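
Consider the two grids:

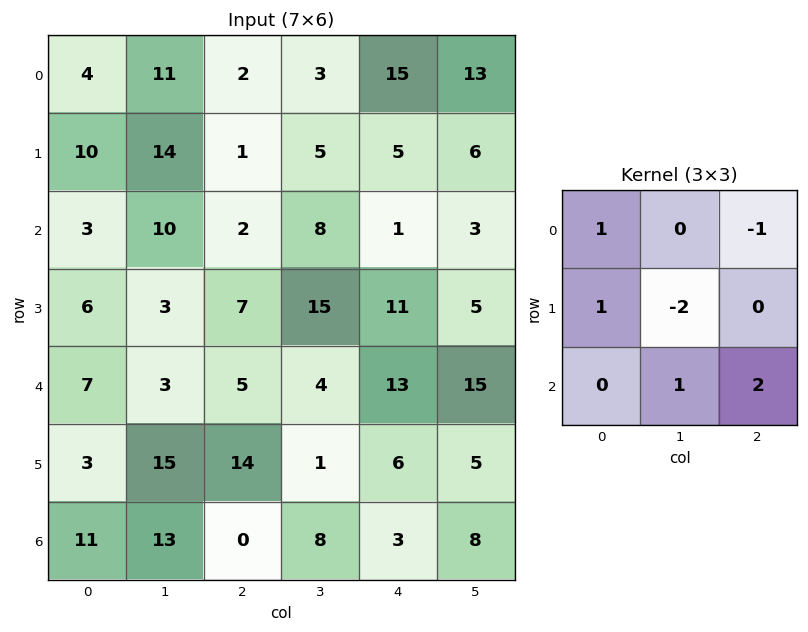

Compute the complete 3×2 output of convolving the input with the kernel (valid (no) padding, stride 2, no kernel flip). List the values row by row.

Output[0,0]: The receptive field on the input at this output position is [4 11 2 / 10 14 1 / 3 10 2]. Elementwise product with the kernel and sum: 4·1 + 2·-1 + 10·1 + 14·-2 + 10·1 + 2·2.

-2 -12
14 8
-12 18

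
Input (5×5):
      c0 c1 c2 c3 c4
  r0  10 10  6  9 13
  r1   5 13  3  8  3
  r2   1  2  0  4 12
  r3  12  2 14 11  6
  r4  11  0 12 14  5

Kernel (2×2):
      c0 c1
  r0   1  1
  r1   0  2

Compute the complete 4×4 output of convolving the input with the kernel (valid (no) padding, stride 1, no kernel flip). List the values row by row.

46 22 31 28
22 16 19 35
7 30 26 28
14 40 53 27

Output[0,0]: The receptive field on the input at this output position is [10 10 / 5 13]. Elementwise product with the kernel and sum: 10·1 + 10·1 + 13·2.
Output[0,1]: The receptive field on the input at this output position is [10 6 / 13 3]. Elementwise product with the kernel and sum: 10·1 + 6·1 + 3·2.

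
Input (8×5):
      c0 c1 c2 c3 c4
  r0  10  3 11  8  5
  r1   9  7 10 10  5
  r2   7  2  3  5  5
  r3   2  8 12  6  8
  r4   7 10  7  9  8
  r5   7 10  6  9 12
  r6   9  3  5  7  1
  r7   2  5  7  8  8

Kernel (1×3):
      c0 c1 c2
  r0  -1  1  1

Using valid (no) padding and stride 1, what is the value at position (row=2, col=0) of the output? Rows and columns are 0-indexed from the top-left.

-2

The receptive field on the input at this output position is [7 2 3]. Elementwise product with the kernel and sum: 7·-1 + 2·1 + 3·1.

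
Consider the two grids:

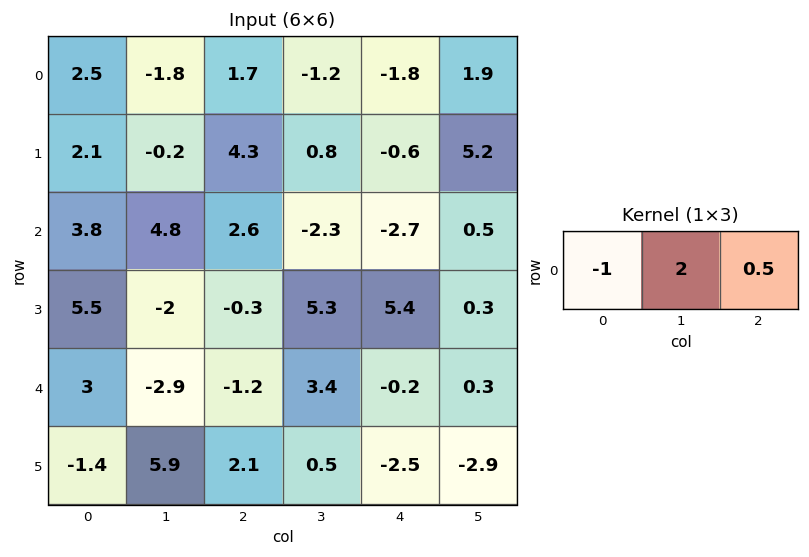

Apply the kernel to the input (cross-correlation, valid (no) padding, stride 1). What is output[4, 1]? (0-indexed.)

The receptive field on the input at this output position is [-2.9 -1.2 3.4]. Elementwise product with the kernel and sum: -2.9·-1 + -1.2·2 + 3.4·0.5.

2.2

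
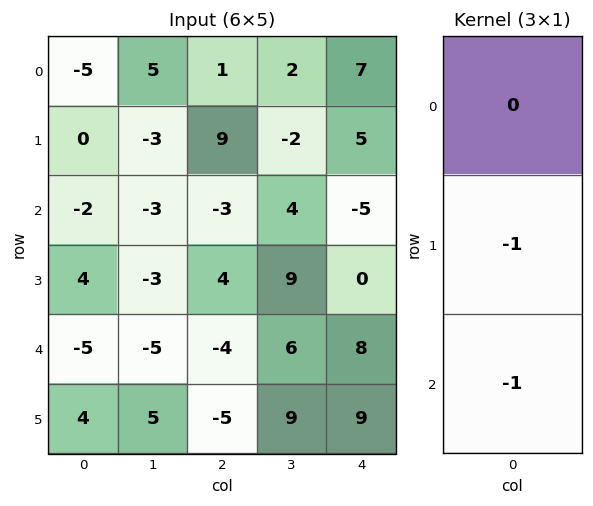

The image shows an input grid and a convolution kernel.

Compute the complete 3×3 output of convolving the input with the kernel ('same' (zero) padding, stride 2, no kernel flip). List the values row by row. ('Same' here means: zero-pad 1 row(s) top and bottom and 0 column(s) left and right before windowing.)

Output[0,0]: The receptive field on the zero-padded input at this output position is [0 / -5 / 0]. Elementwise product with the kernel and sum: -5·-1 + 0·-1.
Output[0,1]: The receptive field on the zero-padded input at this output position is [0 / 1 / 9]. Elementwise product with the kernel and sum: 1·-1 + 9·-1.

5 -10 -12
-2 -1 5
1 9 -17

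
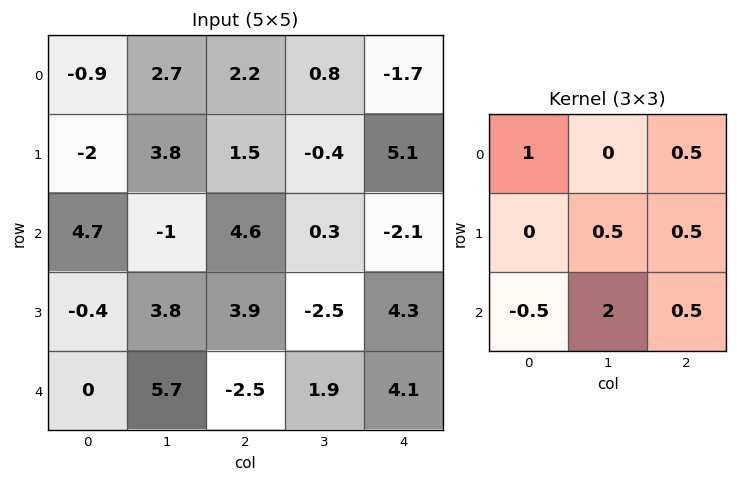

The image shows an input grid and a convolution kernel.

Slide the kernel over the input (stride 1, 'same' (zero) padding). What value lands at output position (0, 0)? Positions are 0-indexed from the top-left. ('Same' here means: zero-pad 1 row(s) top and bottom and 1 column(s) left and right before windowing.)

The receptive field on the zero-padded input at this output position is [0 0 0 / 0 -0.9 2.7 / 0 -2 3.8]. Elementwise product with the kernel and sum: 0·1 + 0·0.5 + -0.9·0.5 + 2.7·0.5 + 0·-0.5 + -2·2 + 3.8·0.5.

-1.2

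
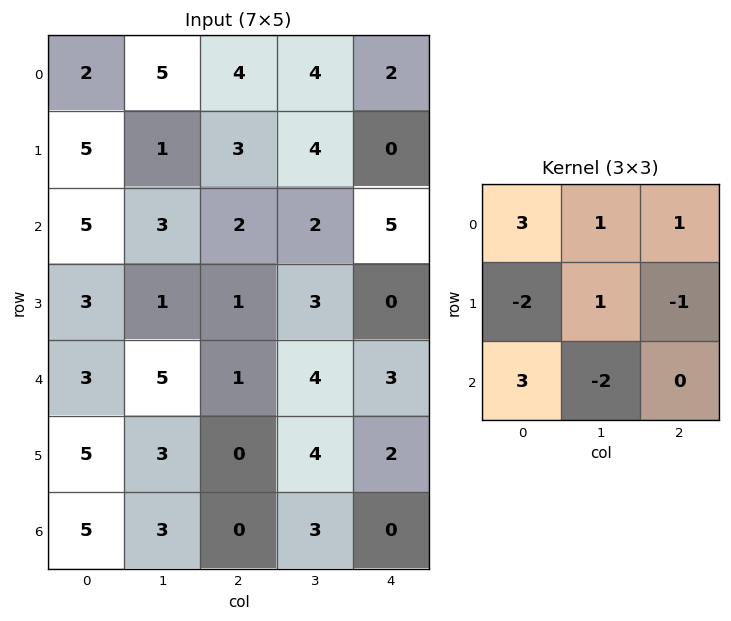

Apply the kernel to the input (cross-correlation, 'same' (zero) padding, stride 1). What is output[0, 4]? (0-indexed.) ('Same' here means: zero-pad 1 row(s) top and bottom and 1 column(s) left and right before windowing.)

6

The receptive field on the zero-padded input at this output position is [0 0 0 / 4 2 0 / 4 0 0]. Elementwise product with the kernel and sum: 0·3 + 0·1 + 0·1 + 4·-2 + 2·1 + 0·-1 + 4·3 + 0·-2.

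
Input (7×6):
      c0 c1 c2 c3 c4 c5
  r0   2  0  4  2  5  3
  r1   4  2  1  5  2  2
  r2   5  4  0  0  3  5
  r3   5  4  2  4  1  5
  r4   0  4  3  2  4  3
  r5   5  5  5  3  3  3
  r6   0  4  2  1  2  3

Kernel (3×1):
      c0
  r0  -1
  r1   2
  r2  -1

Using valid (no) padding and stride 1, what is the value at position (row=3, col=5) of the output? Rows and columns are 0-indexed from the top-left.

-2

The receptive field on the input at this output position is [5 / 3 / 3]. Elementwise product with the kernel and sum: 5·-1 + 3·2 + 3·-1.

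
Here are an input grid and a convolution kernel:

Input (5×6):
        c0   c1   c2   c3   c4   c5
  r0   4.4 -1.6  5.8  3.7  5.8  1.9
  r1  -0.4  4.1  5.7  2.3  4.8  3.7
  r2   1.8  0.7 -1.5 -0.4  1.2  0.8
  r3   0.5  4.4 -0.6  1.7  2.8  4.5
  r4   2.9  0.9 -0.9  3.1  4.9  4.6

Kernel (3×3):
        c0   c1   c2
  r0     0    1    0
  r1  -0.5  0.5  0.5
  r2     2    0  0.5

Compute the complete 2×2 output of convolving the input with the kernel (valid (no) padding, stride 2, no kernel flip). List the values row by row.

Output[0,0]: The receptive field on the input at this output position is [4.4 -1.6 5.8 / -0.4 4.1 5.7 / 1.8 0.7 -1.5]. Elementwise product with the kernel and sum: -1.6·1 + -0.4·-0.5 + 4.1·0.5 + 5.7·0.5 + 1.8·2 + -1.5·0.5.

6.35 2
7.7 2.8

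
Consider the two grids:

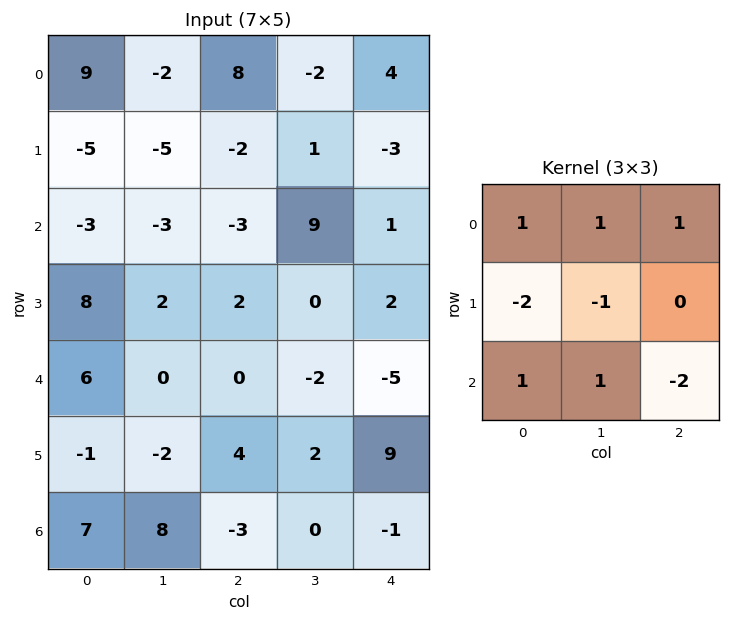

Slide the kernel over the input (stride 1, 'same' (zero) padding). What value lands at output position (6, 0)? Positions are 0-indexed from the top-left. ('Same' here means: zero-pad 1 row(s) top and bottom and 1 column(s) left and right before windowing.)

-10

The receptive field on the zero-padded input at this output position is [0 -1 -2 / 0 7 8 / 0 0 0]. Elementwise product with the kernel and sum: 0·1 + -1·1 + -2·1 + 0·-2 + 7·-1 + 0·1 + 0·1 + 0·-2.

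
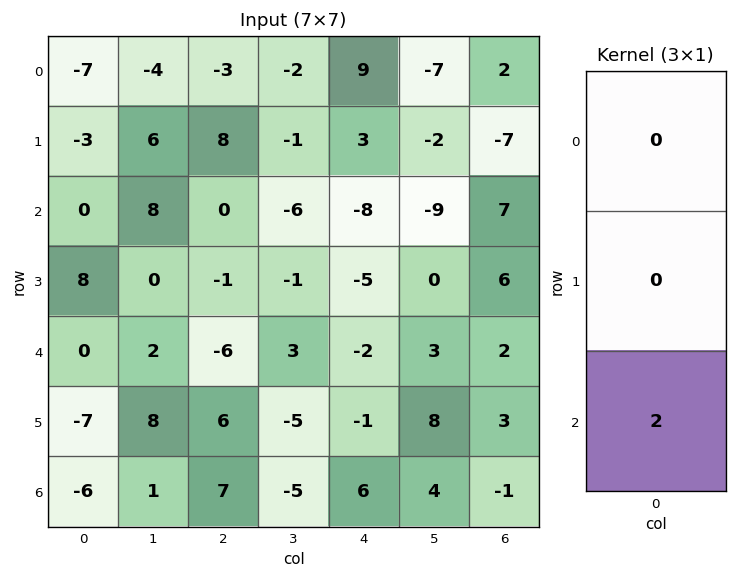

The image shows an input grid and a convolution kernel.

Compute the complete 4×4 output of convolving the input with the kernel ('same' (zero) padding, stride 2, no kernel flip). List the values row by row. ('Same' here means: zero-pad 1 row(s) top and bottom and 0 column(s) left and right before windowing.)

-6 16 6 -14
16 -2 -10 12
-14 12 -2 6
0 0 0 0

Output[0,0]: The receptive field on the zero-padded input at this output position is [0 / -7 / -3]. Elementwise product with the kernel and sum: -3·2.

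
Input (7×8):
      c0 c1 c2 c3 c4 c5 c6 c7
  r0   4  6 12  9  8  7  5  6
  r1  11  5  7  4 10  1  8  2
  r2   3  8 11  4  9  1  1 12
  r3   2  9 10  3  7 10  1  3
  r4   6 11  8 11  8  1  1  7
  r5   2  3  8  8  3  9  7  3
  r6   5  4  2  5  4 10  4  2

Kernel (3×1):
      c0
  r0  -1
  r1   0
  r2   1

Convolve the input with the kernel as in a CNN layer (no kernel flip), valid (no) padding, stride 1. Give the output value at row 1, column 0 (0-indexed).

The receptive field on the input at this output position is [11 / 3 / 2]. Elementwise product with the kernel and sum: 11·-1 + 2·1.

-9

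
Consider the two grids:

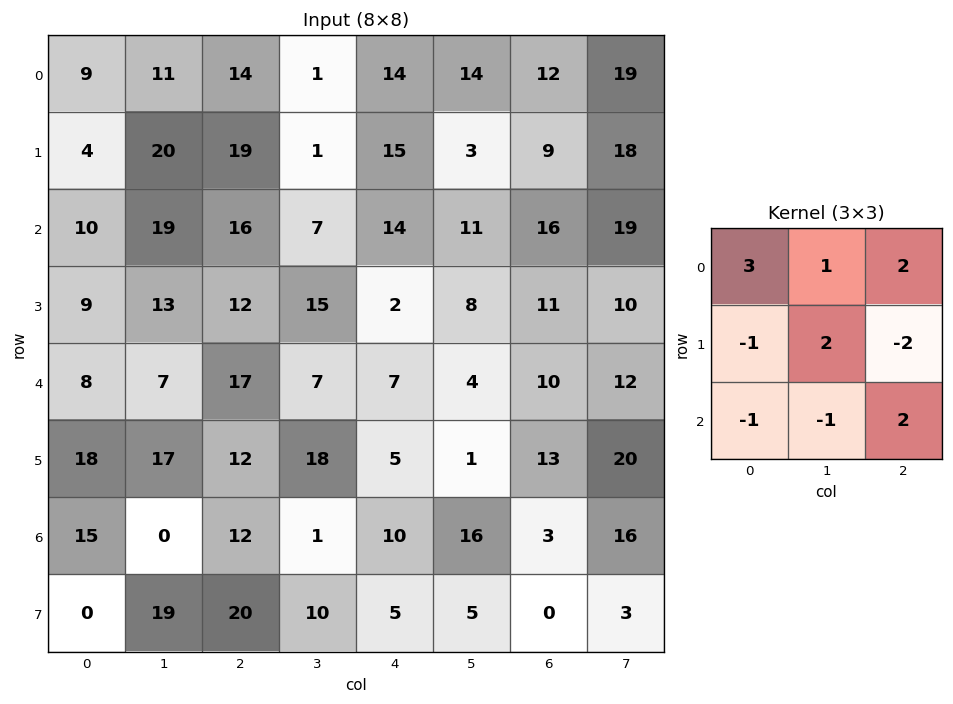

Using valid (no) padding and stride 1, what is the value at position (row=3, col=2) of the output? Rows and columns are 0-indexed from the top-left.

18

The receptive field on the input at this output position is [12 15 2 / 17 7 7 / 12 18 5]. Elementwise product with the kernel and sum: 12·3 + 15·1 + 2·2 + 17·-1 + 7·2 + 7·-2 + 12·-1 + 18·-1 + 5·2.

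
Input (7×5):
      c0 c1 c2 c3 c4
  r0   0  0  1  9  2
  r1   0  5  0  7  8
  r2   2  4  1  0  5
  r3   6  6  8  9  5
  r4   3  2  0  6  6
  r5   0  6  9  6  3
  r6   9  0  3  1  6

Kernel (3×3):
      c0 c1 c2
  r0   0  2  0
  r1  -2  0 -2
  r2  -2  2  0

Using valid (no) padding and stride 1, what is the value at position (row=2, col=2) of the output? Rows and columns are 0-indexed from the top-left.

The receptive field on the input at this output position is [1 0 5 / 8 9 5 / 0 6 6]. Elementwise product with the kernel and sum: 0·2 + 8·-2 + 5·-2 + 0·-2 + 6·2.

-14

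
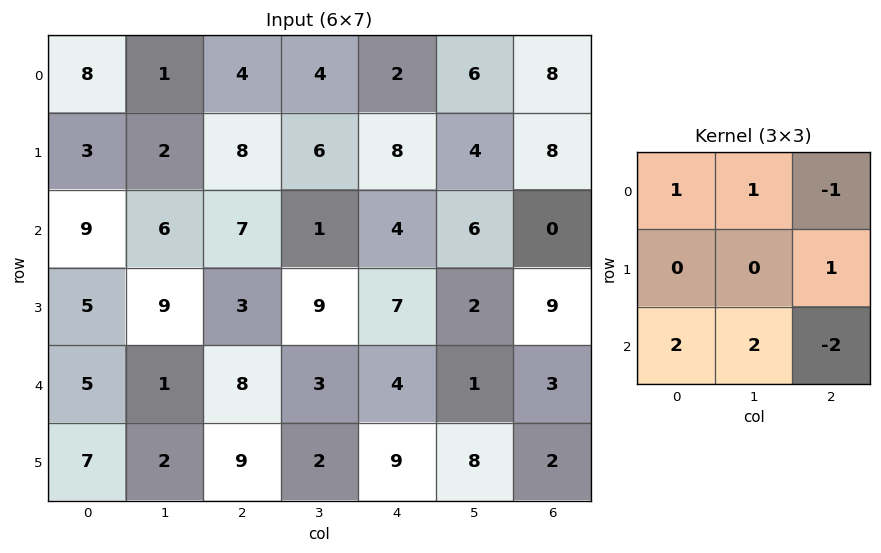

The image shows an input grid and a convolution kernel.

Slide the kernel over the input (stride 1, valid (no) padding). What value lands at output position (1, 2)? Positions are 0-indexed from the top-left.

The receptive field on the input at this output position is [8 6 8 / 7 1 4 / 3 9 7]. Elementwise product with the kernel and sum: 8·1 + 6·1 + 8·-1 + 4·1 + 3·2 + 9·2 + 7·-2.

20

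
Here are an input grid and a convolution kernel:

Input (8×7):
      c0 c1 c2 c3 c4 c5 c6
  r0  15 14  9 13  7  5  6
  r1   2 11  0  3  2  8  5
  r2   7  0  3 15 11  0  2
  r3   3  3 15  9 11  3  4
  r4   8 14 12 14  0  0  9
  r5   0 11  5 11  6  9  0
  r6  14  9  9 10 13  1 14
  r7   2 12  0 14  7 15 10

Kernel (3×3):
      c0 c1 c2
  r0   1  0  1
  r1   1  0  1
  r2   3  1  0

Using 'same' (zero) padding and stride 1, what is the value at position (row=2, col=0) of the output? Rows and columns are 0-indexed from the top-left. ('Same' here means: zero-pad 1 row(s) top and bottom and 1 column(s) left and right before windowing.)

14

The receptive field on the zero-padded input at this output position is [0 2 11 / 0 7 0 / 0 3 3]. Elementwise product with the kernel and sum: 0·1 + 11·1 + 0·1 + 0·1 + 0·3 + 3·1.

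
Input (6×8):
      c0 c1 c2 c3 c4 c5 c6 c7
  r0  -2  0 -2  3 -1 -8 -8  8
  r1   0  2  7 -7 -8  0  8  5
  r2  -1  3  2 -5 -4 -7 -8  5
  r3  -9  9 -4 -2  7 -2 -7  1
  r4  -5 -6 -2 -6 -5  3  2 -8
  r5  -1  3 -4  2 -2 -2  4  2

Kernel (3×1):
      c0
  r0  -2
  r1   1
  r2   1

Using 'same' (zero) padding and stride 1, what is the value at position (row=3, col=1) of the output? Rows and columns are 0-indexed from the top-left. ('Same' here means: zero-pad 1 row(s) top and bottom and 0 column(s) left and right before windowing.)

The receptive field on the zero-padded input at this output position is [3 / 9 / -6]. Elementwise product with the kernel and sum: 3·-2 + 9·1 + -6·1.

-3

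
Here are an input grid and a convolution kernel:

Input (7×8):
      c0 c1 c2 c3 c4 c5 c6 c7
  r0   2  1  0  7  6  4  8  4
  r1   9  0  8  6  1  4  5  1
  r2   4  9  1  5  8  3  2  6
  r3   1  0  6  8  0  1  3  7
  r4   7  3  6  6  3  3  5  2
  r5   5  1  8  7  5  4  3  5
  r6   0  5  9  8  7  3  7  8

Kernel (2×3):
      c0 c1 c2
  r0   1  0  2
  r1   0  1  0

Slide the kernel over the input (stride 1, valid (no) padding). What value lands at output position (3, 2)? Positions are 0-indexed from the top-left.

12

The receptive field on the input at this output position is [6 8 0 / 6 6 3]. Elementwise product with the kernel and sum: 6·1 + 0·2 + 6·1.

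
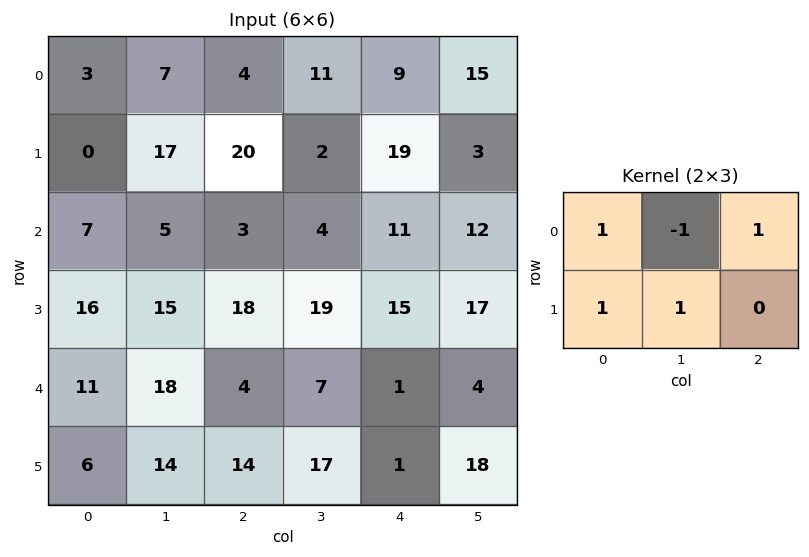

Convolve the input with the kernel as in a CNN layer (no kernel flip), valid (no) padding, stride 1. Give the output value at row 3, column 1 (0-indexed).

The receptive field on the input at this output position is [15 18 19 / 18 4 7]. Elementwise product with the kernel and sum: 15·1 + 18·-1 + 19·1 + 18·1 + 4·1.

38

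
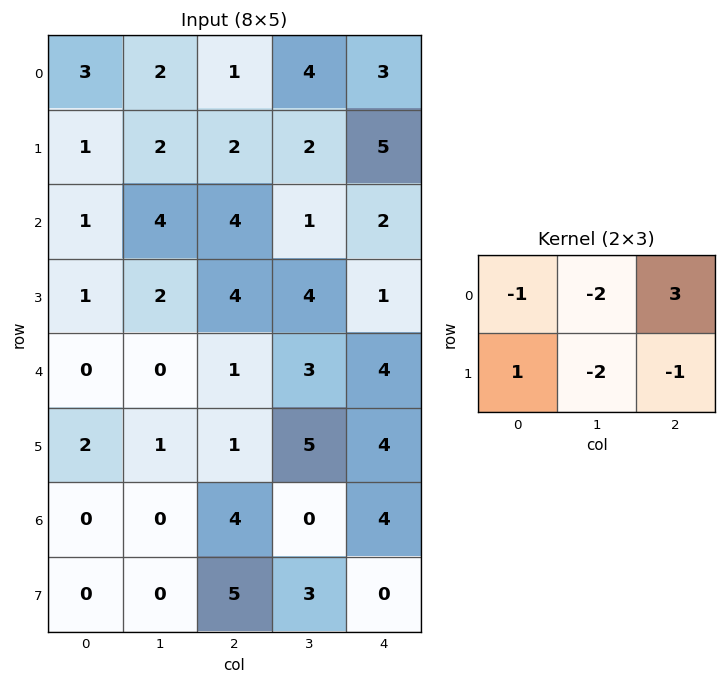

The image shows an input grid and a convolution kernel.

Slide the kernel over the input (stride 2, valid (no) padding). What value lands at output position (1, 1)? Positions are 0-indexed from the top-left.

-5

The receptive field on the input at this output position is [4 1 2 / 4 4 1]. Elementwise product with the kernel and sum: 4·-1 + 1·-2 + 2·3 + 4·1 + 4·-2 + 1·-1.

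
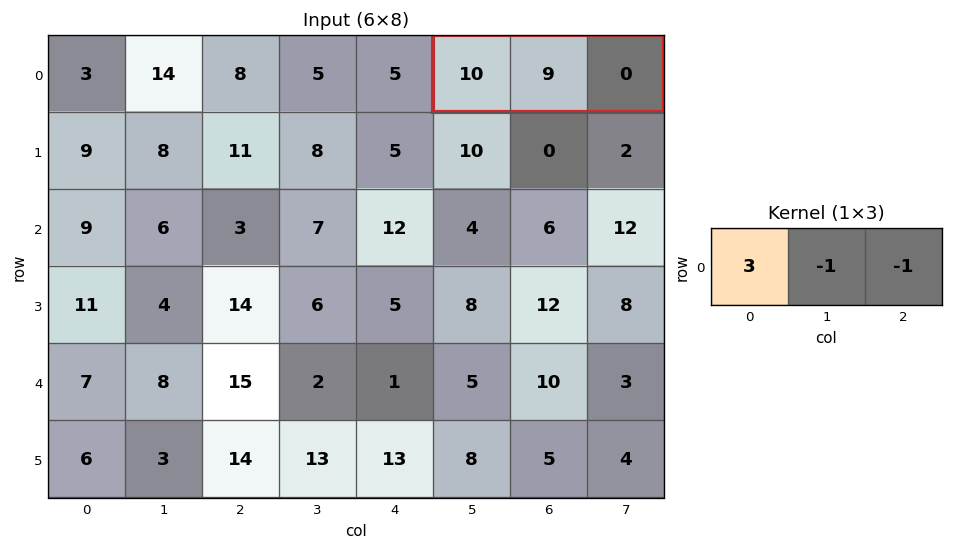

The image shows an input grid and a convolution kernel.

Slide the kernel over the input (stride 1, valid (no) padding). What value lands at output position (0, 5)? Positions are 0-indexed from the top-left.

The receptive field on the input at this output position is [10 9 0]. Elementwise product with the kernel and sum: 10·3 + 9·-1 + 0·-1.

21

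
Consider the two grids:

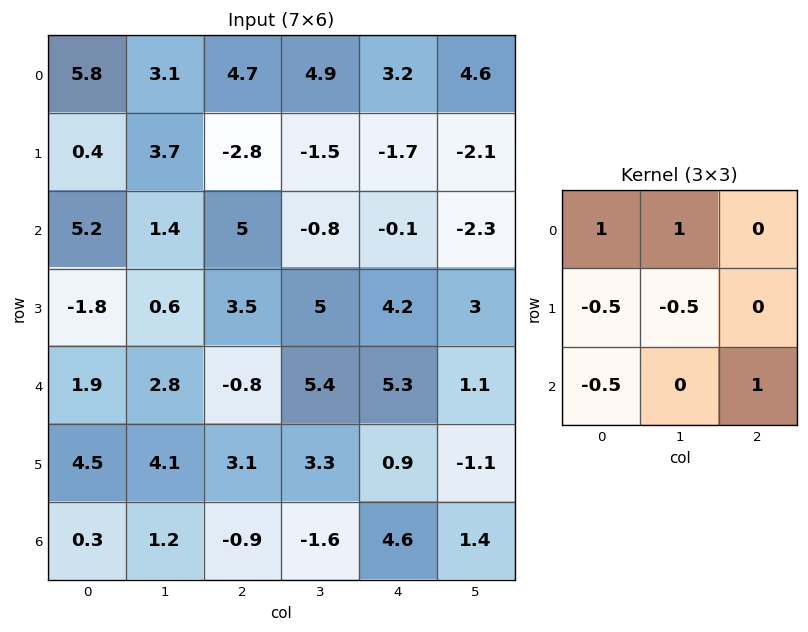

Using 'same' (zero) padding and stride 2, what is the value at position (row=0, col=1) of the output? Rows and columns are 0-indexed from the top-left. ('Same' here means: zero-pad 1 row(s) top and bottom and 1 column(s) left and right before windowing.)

The receptive field on the zero-padded input at this output position is [0 0 0 / 3.1 4.7 4.9 / 3.7 -2.8 -1.5]. Elementwise product with the kernel and sum: 0·1 + 0·1 + 3.1·-0.5 + 4.7·-0.5 + 3.7·-0.5 + -1.5·1.

-7.25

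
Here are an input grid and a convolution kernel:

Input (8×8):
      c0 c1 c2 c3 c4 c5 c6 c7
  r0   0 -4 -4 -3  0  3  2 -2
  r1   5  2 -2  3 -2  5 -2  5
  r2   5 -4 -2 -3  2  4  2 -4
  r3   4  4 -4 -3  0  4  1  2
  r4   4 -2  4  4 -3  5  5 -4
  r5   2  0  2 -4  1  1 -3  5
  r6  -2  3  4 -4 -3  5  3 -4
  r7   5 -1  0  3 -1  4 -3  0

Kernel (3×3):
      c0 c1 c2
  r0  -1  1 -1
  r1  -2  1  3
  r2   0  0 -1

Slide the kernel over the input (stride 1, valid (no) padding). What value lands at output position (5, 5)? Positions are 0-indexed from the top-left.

The receptive field on the input at this output position is [1 -3 5 / 5 3 -4 / 4 -3 0]. Elementwise product with the kernel and sum: 1·-1 + -3·1 + 5·-1 + 5·-2 + 3·1 + -4·3 + 0·-1.

-28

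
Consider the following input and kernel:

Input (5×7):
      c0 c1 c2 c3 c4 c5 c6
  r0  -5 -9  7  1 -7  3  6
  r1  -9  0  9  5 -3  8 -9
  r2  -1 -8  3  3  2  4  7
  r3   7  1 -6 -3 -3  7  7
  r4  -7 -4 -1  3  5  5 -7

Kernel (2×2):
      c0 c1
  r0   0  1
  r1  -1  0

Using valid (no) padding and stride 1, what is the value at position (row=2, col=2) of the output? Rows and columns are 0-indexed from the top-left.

9

The receptive field on the input at this output position is [3 3 / -6 -3]. Elementwise product with the kernel and sum: 3·1 + -6·-1.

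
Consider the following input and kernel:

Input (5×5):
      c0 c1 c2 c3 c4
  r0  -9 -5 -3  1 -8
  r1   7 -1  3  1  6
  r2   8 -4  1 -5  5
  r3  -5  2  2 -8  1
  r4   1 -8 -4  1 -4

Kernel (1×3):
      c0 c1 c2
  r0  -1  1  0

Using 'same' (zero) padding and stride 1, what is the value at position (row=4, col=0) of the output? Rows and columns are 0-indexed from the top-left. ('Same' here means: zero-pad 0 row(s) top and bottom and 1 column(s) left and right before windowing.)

1

The receptive field on the zero-padded input at this output position is [0 1 -8]. Elementwise product with the kernel and sum: 0·-1 + 1·1.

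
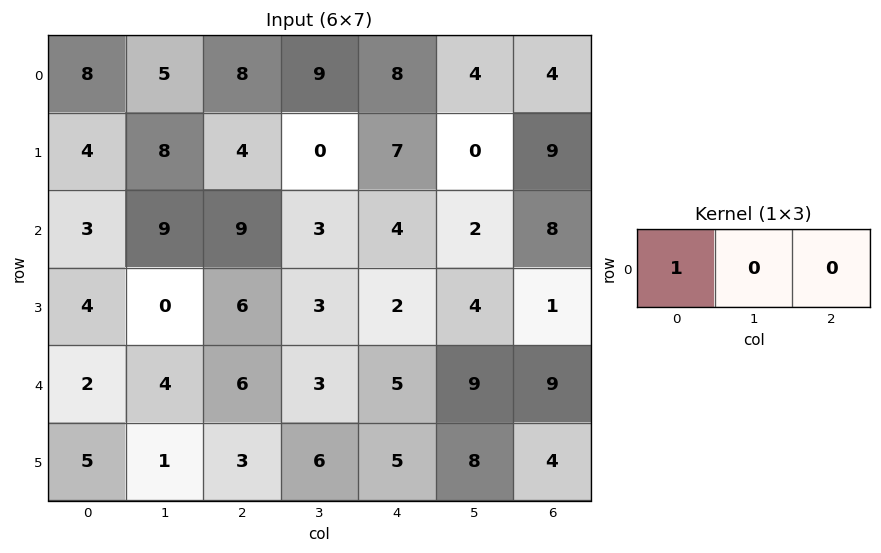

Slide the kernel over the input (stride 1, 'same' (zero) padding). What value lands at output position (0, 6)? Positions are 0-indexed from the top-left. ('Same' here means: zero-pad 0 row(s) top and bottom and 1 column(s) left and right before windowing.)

4

The receptive field on the zero-padded input at this output position is [4 4 0]. Elementwise product with the kernel and sum: 4·1.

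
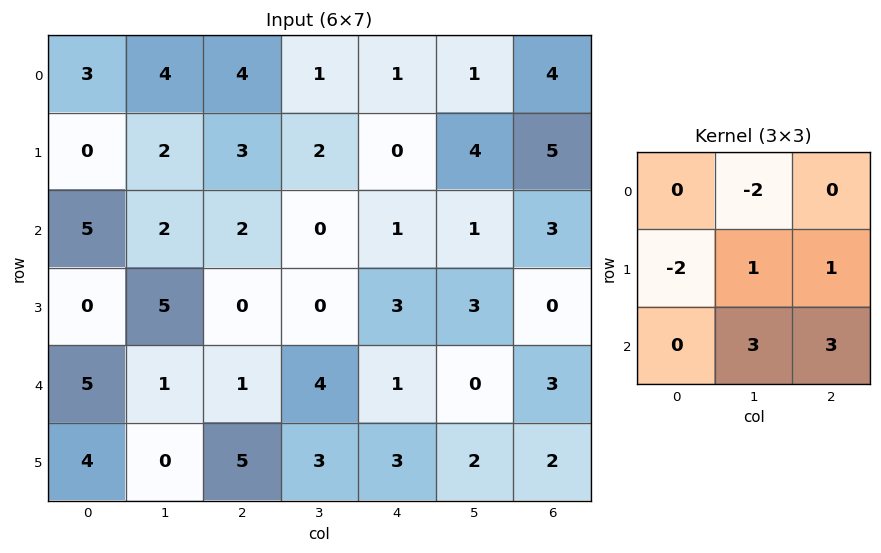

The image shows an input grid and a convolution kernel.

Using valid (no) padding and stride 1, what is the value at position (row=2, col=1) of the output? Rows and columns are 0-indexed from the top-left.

1

The receptive field on the input at this output position is [2 2 0 / 5 0 0 / 1 1 4]. Elementwise product with the kernel and sum: 2·-2 + 5·-2 + 0·1 + 0·1 + 1·3 + 4·3.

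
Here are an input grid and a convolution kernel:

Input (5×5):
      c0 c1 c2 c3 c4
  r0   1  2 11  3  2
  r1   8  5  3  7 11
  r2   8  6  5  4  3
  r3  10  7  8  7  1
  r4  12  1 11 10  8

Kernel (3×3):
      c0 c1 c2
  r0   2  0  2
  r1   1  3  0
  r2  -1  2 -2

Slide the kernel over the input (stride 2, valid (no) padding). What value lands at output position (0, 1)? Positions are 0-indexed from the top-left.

The receptive field on the input at this output position is [11 3 2 / 3 7 11 / 5 4 3]. Elementwise product with the kernel and sum: 11·2 + 2·2 + 3·1 + 7·3 + 5·-1 + 4·2 + 3·-2.

47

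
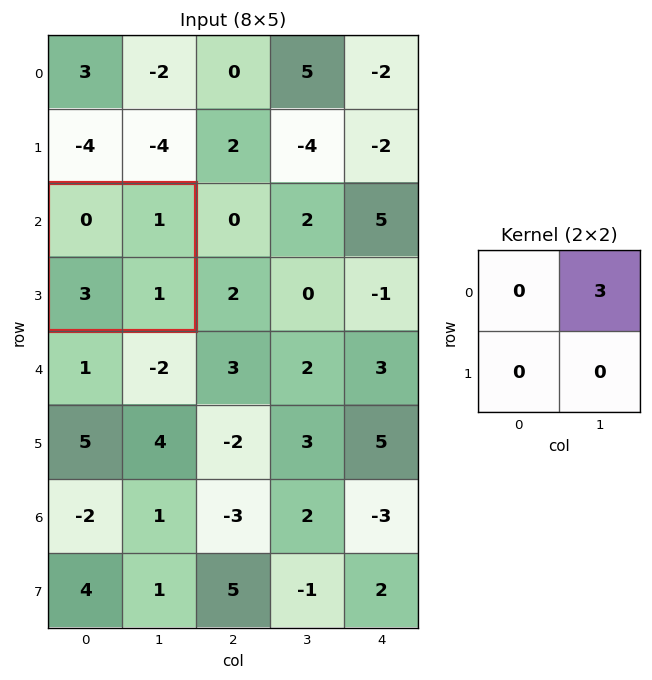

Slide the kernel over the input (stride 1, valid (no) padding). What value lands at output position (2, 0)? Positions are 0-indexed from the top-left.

3

The receptive field on the input at this output position is [0 1 / 3 1]. Elementwise product with the kernel and sum: 1·3.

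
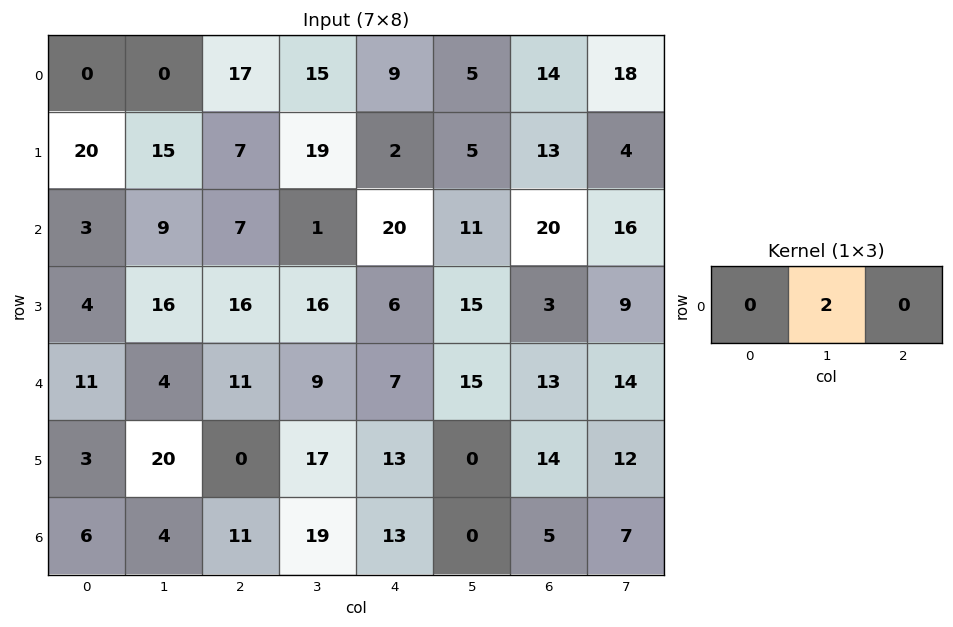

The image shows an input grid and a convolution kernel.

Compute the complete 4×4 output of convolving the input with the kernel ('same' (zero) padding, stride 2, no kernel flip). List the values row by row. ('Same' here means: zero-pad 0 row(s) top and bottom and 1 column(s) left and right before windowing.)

Output[0,0]: The receptive field on the zero-padded input at this output position is [0 0 0]. Elementwise product with the kernel and sum: 0·2.

0 34 18 28
6 14 40 40
22 22 14 26
12 22 26 10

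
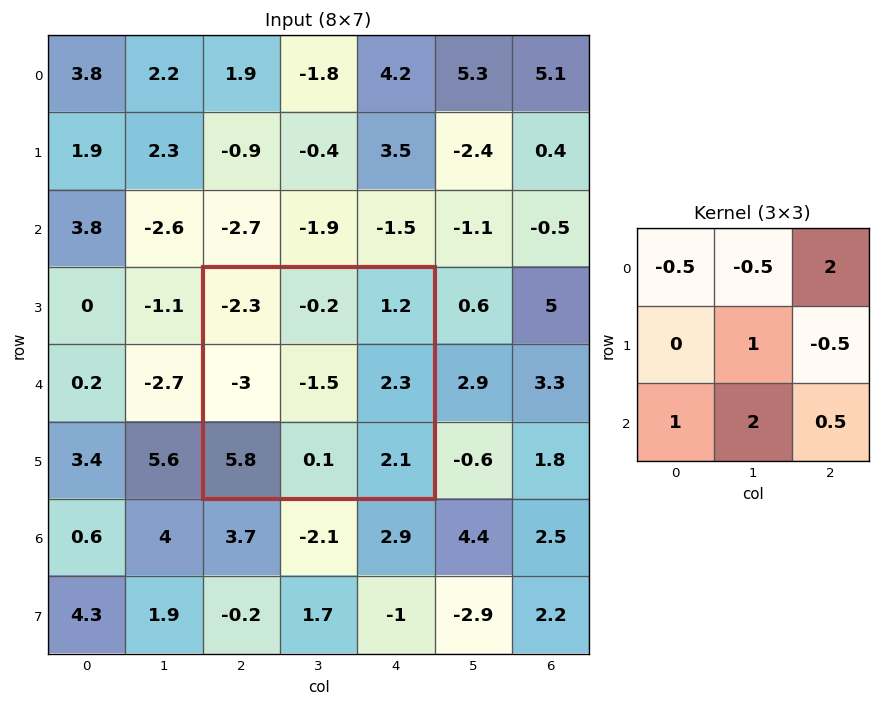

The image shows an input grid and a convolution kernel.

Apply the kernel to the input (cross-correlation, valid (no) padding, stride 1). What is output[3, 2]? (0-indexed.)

The receptive field on the input at this output position is [-2.3 -0.2 1.2 / -3 -1.5 2.3 / 5.8 0.1 2.1]. Elementwise product with the kernel and sum: -2.3·-0.5 + -0.2·-0.5 + 1.2·2 + -1.5·1 + 2.3·-0.5 + 5.8·1 + 0.1·2 + 2.1·0.5.

8.05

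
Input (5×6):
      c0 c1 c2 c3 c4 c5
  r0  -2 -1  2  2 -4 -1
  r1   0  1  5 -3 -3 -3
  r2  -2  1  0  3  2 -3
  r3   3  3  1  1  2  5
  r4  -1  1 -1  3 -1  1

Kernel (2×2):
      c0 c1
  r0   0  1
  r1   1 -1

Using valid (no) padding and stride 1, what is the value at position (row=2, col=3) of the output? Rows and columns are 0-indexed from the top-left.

1

The receptive field on the input at this output position is [3 2 / 1 2]. Elementwise product with the kernel and sum: 2·1 + 1·1 + 2·-1.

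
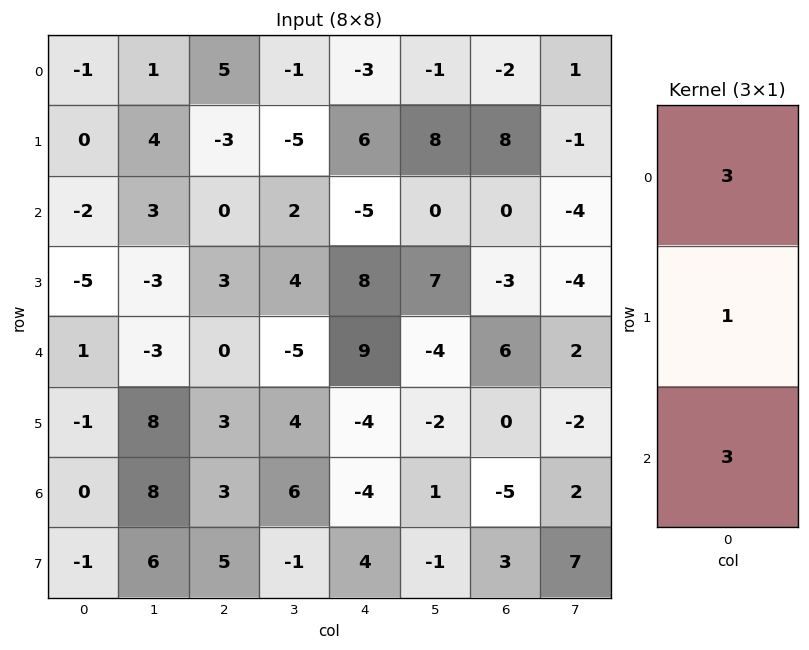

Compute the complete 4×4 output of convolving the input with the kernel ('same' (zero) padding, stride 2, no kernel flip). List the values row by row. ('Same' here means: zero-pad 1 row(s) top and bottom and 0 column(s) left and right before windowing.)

-1 -4 15 22
-17 0 37 15
-17 18 21 -3
-6 27 -4 4

Output[0,0]: The receptive field on the zero-padded input at this output position is [0 / -1 / 0]. Elementwise product with the kernel and sum: 0·3 + -1·1 + 0·3.
Output[0,1]: The receptive field on the zero-padded input at this output position is [0 / 5 / -3]. Elementwise product with the kernel and sum: 0·3 + 5·1 + -3·3.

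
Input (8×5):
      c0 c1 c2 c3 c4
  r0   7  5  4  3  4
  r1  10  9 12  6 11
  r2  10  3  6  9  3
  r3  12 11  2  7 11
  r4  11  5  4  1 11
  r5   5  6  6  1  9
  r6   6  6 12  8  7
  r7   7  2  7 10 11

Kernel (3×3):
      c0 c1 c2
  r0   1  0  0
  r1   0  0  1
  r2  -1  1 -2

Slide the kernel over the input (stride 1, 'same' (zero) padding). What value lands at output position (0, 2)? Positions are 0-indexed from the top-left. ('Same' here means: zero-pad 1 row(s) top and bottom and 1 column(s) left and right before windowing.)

The receptive field on the zero-padded input at this output position is [0 0 0 / 5 4 3 / 9 12 6]. Elementwise product with the kernel and sum: 0·1 + 3·1 + 9·-1 + 12·1 + 6·-2.

-6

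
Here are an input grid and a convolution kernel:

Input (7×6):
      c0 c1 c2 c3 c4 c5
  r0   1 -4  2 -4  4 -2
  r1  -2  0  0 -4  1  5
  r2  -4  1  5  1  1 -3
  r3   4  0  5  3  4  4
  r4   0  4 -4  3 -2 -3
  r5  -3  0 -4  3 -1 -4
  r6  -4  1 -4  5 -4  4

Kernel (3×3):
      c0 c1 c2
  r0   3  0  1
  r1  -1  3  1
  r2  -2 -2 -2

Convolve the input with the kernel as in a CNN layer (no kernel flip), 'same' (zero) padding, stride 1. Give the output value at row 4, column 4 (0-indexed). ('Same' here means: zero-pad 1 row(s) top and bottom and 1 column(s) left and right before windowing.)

The receptive field on the zero-padded input at this output position is [3 4 4 / 3 -2 -3 / 3 -1 -4]. Elementwise product with the kernel and sum: 3·3 + 4·1 + 3·-1 + -2·3 + -3·1 + 3·-2 + -1·-2 + -4·-2.

5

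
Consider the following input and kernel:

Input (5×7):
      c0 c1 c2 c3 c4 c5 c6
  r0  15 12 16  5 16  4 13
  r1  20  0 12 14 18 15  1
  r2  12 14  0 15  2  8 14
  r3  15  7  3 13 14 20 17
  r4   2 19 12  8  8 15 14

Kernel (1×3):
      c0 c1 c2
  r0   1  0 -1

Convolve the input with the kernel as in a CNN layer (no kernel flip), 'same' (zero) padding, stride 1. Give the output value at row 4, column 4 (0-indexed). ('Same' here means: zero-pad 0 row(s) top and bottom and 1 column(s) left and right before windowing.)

-7

The receptive field on the zero-padded input at this output position is [8 8 15]. Elementwise product with the kernel and sum: 8·1 + 15·-1.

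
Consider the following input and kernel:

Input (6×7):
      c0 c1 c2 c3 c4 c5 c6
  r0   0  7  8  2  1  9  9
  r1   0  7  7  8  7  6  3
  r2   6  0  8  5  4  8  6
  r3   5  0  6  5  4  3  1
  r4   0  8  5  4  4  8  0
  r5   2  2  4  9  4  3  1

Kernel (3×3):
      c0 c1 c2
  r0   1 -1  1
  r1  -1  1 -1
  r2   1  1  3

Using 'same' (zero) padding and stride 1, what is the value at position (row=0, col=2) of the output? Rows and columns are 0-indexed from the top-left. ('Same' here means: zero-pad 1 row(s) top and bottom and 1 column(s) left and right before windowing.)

The receptive field on the zero-padded input at this output position is [0 0 0 / 7 8 2 / 7 7 8]. Elementwise product with the kernel and sum: 0·1 + 0·-1 + 0·1 + 7·-1 + 8·1 + 2·-1 + 7·1 + 7·1 + 8·3.

37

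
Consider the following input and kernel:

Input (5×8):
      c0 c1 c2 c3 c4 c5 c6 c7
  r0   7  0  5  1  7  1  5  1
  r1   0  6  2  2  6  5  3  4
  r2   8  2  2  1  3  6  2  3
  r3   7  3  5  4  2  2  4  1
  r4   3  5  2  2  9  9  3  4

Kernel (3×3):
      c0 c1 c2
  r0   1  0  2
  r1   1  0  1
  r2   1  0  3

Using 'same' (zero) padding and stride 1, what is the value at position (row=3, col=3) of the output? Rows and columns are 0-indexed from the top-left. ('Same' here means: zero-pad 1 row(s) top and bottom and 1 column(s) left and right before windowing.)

The receptive field on the zero-padded input at this output position is [2 1 3 / 5 4 2 / 2 2 9]. Elementwise product with the kernel and sum: 2·1 + 3·2 + 5·1 + 2·1 + 2·1 + 9·3.

44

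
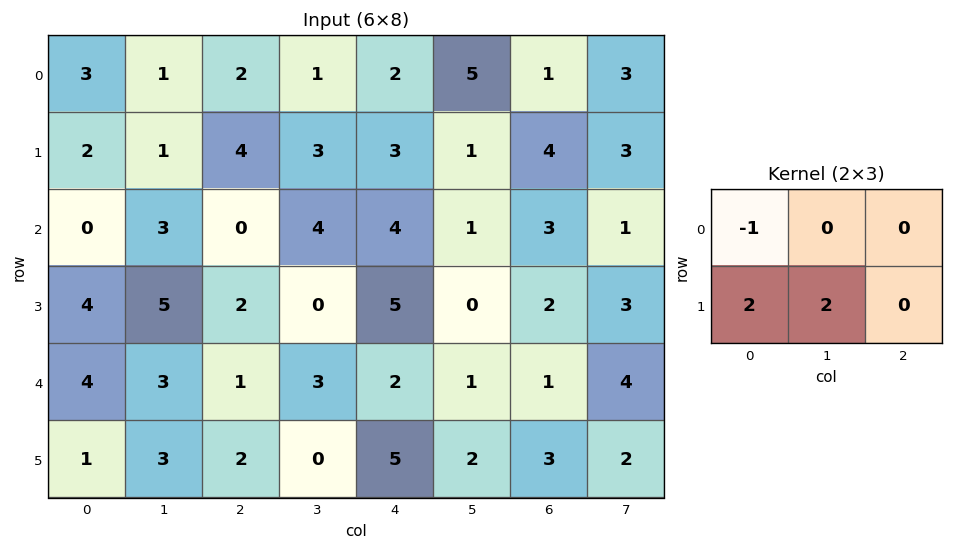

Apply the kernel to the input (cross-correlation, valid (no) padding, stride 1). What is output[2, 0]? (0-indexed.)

18

The receptive field on the input at this output position is [0 3 0 / 4 5 2]. Elementwise product with the kernel and sum: 0·-1 + 4·2 + 5·2.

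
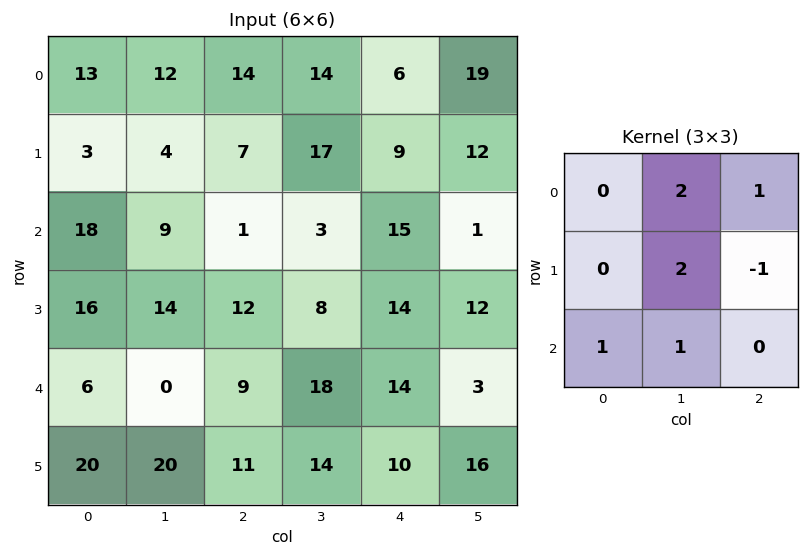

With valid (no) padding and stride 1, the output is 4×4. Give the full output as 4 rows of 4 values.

Output[0,0]: The receptive field on the input at this output position is [13 12 14 / 3 4 7 / 18 9 1]. Elementwise product with the kernel and sum: 12·2 + 14·1 + 4·2 + 7·-1 + 18·1 + 9·1.

66 49 63 55
62 56 54 81
41 30 50 79
71 63 77 89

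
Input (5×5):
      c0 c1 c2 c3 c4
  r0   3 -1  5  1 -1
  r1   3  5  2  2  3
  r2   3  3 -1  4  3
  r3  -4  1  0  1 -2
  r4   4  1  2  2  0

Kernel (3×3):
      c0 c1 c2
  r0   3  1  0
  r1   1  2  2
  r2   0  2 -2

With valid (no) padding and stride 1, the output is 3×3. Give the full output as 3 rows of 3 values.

Output[0,0]: The receptive field on the input at this output position is [3 -1 5 / 3 5 2 / 3 3 -1]. Elementwise product with the kernel and sum: 3·3 + -1·1 + 3·1 + 5·2 + 2·2 + 3·2 + -1·-2.
Output[0,1]: The receptive field on the input at this output position is [-1 5 1 / 5 2 2 / 3 -1 4]. Elementwise product with the kernel and sum: -1·3 + 5·1 + 5·1 + 2·2 + 2·2 + -1·2 + 4·-2.

33 5 30
23 24 27
8 11 3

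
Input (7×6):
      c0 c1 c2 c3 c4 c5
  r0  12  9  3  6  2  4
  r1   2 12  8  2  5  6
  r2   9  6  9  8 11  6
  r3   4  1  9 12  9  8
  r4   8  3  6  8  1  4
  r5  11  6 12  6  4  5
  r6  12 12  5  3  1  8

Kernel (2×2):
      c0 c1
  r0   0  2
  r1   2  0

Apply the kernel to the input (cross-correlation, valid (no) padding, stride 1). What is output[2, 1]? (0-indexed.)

The receptive field on the input at this output position is [6 9 / 1 9]. Elementwise product with the kernel and sum: 9·2 + 1·2.

20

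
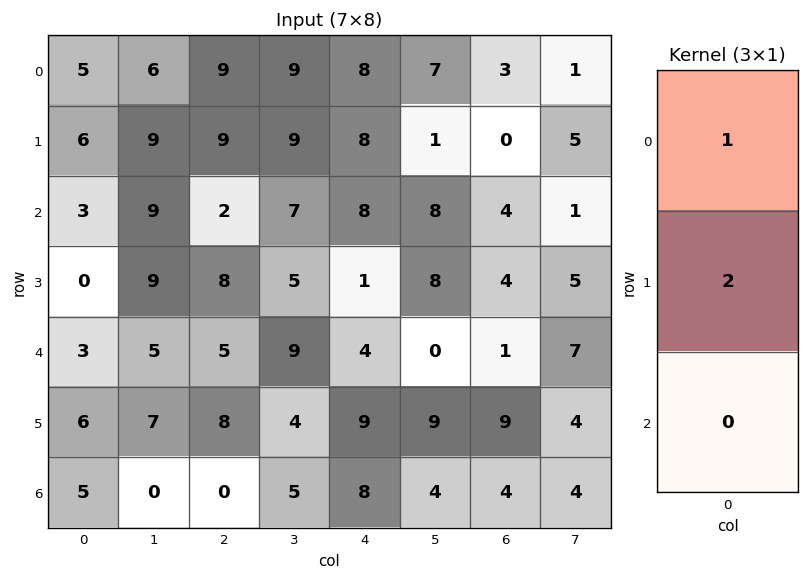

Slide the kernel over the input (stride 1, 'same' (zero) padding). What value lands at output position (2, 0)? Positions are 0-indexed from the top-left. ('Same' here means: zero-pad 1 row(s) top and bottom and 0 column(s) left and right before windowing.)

The receptive field on the zero-padded input at this output position is [6 / 3 / 0]. Elementwise product with the kernel and sum: 6·1 + 3·2.

12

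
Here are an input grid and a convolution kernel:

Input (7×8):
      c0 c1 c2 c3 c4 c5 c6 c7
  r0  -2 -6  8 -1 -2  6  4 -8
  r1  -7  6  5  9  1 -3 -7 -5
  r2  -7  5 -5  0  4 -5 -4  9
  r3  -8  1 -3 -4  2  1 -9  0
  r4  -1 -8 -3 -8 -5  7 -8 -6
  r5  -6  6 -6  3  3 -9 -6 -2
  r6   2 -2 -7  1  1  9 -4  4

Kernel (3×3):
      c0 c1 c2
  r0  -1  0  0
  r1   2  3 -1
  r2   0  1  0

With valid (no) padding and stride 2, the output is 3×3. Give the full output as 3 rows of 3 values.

Output[0,0]: The receptive field on the input at this output position is [-2 -6 8 / -7 6 5 / -7 5 -5]. Elementwise product with the kernel and sum: -2·-1 + -7·2 + 6·3 + 5·-1 + 5·1.

6 28 -3
-11 -23 19
11 -2 -1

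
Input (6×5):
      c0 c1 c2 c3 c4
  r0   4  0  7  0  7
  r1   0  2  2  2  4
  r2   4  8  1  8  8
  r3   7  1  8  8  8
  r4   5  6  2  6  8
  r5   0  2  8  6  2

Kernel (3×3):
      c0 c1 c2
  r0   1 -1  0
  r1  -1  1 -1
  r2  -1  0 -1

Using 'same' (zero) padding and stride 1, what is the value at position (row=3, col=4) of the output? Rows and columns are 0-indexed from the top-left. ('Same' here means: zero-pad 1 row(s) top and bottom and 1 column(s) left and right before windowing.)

-6

The receptive field on the zero-padded input at this output position is [8 8 0 / 8 8 0 / 6 8 0]. Elementwise product with the kernel and sum: 8·1 + 8·-1 + 8·-1 + 8·1 + 0·-1 + 6·-1 + 0·-1.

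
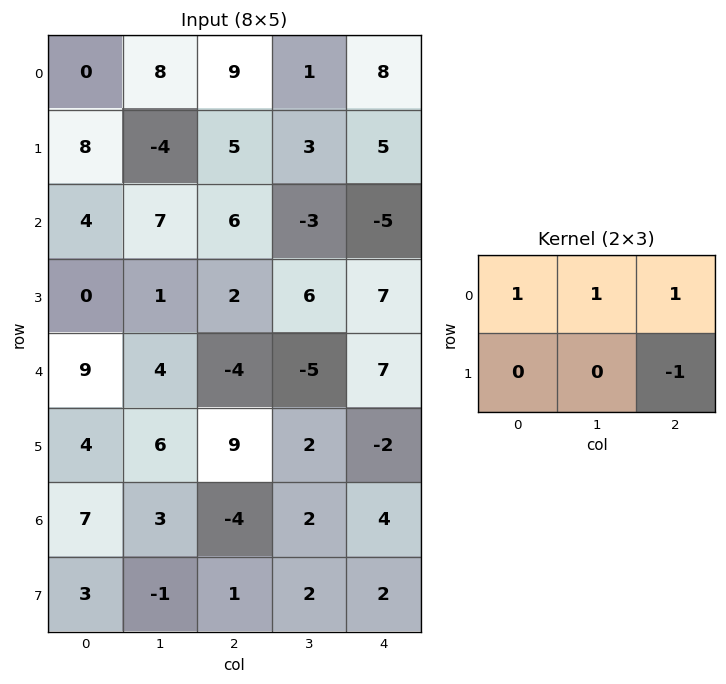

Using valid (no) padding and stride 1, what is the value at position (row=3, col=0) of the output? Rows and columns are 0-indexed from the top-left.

7

The receptive field on the input at this output position is [0 1 2 / 9 4 -4]. Elementwise product with the kernel and sum: 0·1 + 1·1 + 2·1 + -4·-1.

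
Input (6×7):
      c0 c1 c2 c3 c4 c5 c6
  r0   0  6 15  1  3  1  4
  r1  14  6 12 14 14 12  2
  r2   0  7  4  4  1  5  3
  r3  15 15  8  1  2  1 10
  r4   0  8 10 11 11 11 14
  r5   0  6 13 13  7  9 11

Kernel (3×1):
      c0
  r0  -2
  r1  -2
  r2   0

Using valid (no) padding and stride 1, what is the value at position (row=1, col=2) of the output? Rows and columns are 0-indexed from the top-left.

-32

The receptive field on the input at this output position is [12 / 4 / 8]. Elementwise product with the kernel and sum: 12·-2 + 4·-2.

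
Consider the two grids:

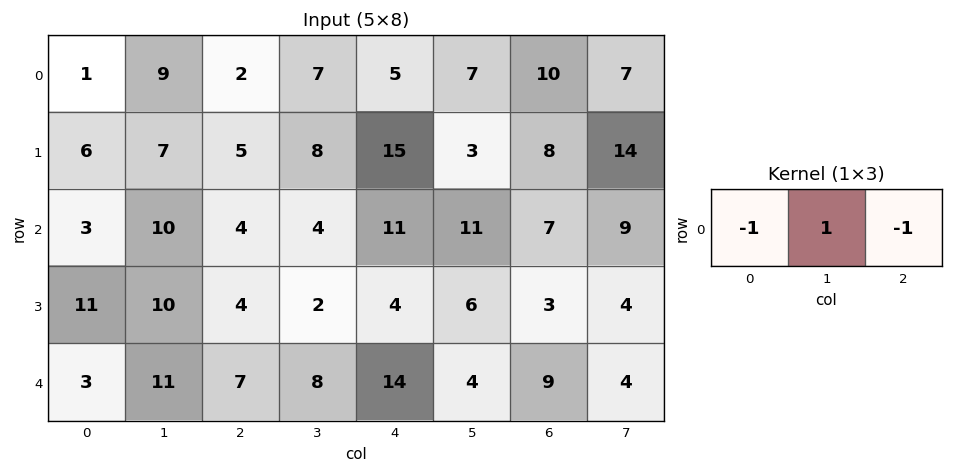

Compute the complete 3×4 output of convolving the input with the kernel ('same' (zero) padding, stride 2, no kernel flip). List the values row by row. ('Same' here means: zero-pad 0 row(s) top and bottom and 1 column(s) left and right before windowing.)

Output[0,0]: The receptive field on the zero-padded input at this output position is [0 1 9]. Elementwise product with the kernel and sum: 0·-1 + 1·1 + 9·-1.
Output[0,1]: The receptive field on the zero-padded input at this output position is [9 2 7]. Elementwise product with the kernel and sum: 9·-1 + 2·1 + 7·-1.

-8 -14 -9 -4
-7 -10 -4 -13
-8 -12 2 1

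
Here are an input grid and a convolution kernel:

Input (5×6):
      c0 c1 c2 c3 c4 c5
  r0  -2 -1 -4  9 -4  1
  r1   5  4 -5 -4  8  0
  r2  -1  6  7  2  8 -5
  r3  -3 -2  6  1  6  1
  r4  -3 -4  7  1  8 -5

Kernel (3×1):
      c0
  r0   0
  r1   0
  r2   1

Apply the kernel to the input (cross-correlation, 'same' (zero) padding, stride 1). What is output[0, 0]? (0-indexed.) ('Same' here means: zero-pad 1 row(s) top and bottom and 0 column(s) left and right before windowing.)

The receptive field on the zero-padded input at this output position is [0 / -2 / 5]. Elementwise product with the kernel and sum: 5·1.

5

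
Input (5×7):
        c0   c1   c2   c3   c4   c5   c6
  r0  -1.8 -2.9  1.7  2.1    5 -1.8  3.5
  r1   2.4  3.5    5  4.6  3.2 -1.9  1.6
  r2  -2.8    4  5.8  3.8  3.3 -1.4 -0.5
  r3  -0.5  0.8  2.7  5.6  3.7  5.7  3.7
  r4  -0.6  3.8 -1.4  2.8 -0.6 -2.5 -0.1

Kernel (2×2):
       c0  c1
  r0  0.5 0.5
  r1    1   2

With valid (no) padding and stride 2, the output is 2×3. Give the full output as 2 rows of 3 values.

Output[0,0]: The receptive field on the input at this output position is [-1.8 -2.9 / 2.4 3.5]. Elementwise product with the kernel and sum: -1.8·0.5 + -2.9·0.5 + 2.4·1 + 3.5·2.

7.05 16.1 1
1.7 18.7 16.05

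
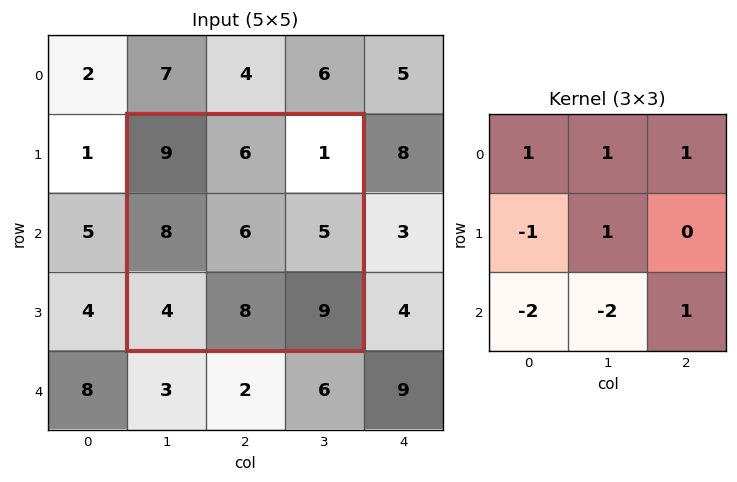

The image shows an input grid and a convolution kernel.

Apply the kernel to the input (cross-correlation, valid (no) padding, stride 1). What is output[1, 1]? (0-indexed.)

The receptive field on the input at this output position is [9 6 1 / 8 6 5 / 4 8 9]. Elementwise product with the kernel and sum: 9·1 + 6·1 + 1·1 + 8·-1 + 6·1 + 4·-2 + 8·-2 + 9·1.

-1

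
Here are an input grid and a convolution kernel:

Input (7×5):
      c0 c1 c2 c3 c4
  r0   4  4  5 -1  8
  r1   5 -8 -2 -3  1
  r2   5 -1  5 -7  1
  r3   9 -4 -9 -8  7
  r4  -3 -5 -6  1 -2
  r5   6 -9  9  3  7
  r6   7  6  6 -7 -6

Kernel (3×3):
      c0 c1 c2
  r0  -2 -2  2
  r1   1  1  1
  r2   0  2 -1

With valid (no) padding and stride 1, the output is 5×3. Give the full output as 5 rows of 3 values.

Output[0,0]: The receptive field on the input at this output position is [4 4 5 / 5 -8 -2 / 5 -1 5]. Elementwise product with the kernel and sum: 4·-2 + 4·-2 + 5·2 + 5·1 + -8·1 + -2·1 + -1·2 + 5·-1.

-18 -16 -11
12 1 -12
-6 -56 0
-69 15 40
16 46 17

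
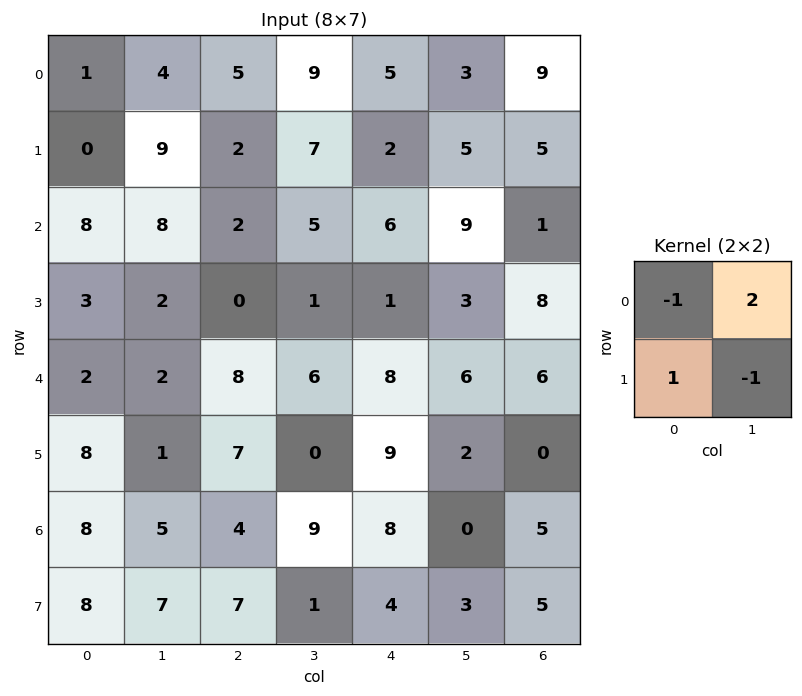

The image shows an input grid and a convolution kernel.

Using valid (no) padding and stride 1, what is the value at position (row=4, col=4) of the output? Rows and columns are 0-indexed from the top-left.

The receptive field on the input at this output position is [8 6 / 9 2]. Elementwise product with the kernel and sum: 8·-1 + 6·2 + 9·1 + 2·-1.

11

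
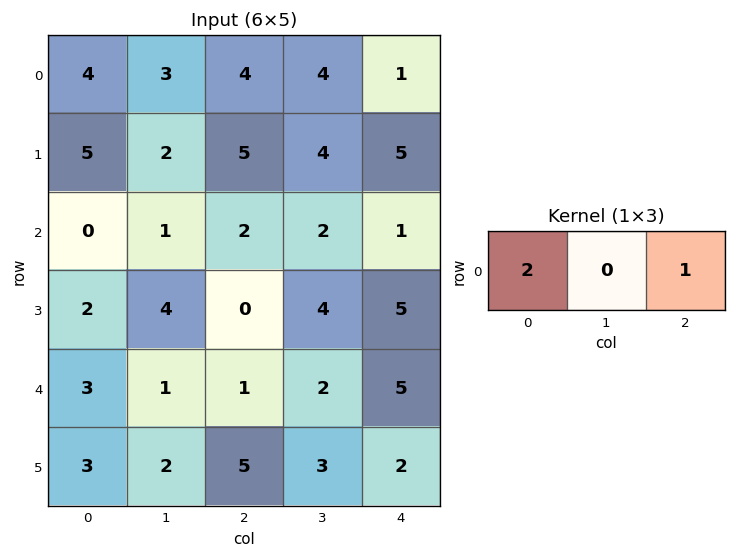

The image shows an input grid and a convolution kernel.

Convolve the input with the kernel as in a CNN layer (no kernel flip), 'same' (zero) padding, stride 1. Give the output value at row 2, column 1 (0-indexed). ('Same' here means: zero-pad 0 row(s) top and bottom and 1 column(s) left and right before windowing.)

2

The receptive field on the zero-padded input at this output position is [0 1 2]. Elementwise product with the kernel and sum: 0·2 + 2·1.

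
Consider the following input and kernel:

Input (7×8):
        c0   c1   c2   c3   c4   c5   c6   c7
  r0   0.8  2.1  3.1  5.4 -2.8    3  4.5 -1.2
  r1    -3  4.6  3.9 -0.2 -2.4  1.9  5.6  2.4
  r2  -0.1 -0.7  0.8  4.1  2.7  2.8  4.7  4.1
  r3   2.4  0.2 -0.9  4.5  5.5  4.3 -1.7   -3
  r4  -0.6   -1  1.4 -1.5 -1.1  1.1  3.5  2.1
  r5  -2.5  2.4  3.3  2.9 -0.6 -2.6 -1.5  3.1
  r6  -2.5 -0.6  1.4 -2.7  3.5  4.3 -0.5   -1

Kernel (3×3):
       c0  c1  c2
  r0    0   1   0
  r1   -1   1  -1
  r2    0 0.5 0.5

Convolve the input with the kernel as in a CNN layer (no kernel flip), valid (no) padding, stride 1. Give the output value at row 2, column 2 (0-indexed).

2.7

The receptive field on the input at this output position is [0.8 4.1 2.7 / -0.9 4.5 5.5 / 1.4 -1.5 -1.1]. Elementwise product with the kernel and sum: 4.1·1 + -0.9·-1 + 4.5·1 + 5.5·-1 + -1.5·0.5 + -1.1·0.5.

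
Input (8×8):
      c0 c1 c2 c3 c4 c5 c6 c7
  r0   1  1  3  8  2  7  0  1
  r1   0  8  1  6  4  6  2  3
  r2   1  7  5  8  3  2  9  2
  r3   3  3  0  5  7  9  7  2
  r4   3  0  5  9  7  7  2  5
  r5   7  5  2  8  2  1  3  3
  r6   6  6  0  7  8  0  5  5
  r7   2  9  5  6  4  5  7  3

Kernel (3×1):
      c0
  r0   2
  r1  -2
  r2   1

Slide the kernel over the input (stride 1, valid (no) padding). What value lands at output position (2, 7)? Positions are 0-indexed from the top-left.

5

The receptive field on the input at this output position is [2 / 2 / 5]. Elementwise product with the kernel and sum: 2·2 + 2·-2 + 5·1.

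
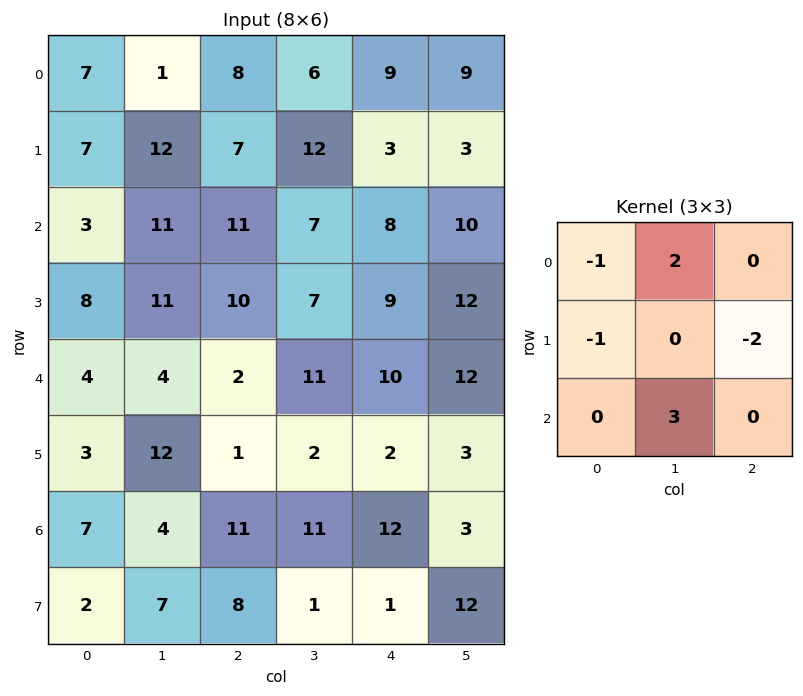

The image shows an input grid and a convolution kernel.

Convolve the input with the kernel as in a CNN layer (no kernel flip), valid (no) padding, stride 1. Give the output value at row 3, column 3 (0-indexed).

-18

The receptive field on the input at this output position is [7 9 12 / 11 10 12 / 2 2 3]. Elementwise product with the kernel and sum: 7·-1 + 9·2 + 11·-1 + 12·-2 + 2·3.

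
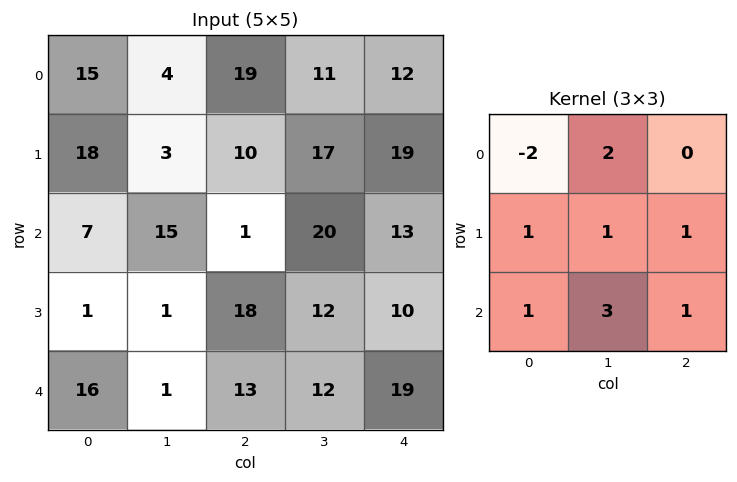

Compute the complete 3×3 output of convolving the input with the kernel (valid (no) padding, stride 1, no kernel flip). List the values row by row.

Output[0,0]: The receptive field on the input at this output position is [15 4 19 / 18 3 10 / 7 15 1]. Elementwise product with the kernel and sum: 15·-2 + 4·2 + 18·1 + 3·1 + 10·1 + 7·1 + 15·3 + 1·1.

62 98 104
15 117 112
68 55 146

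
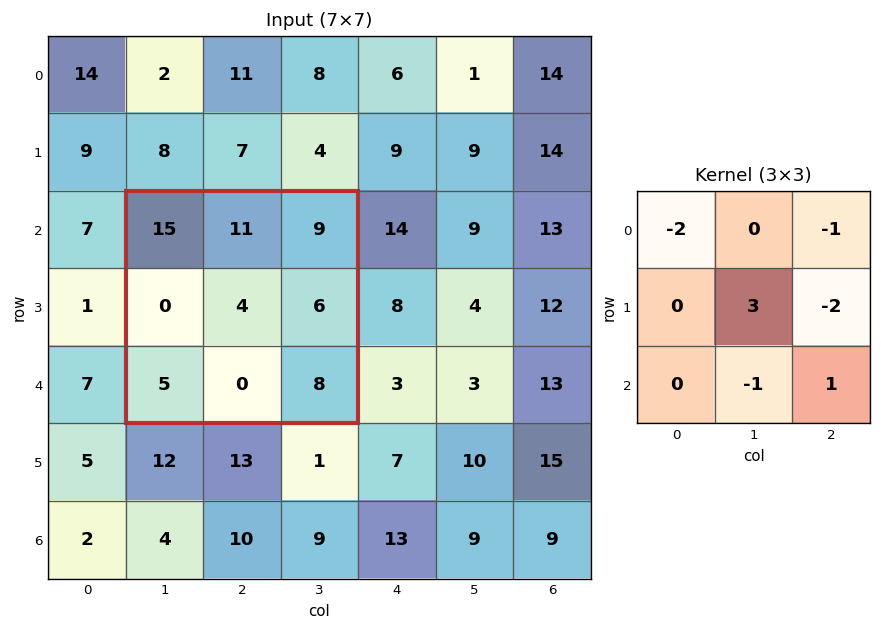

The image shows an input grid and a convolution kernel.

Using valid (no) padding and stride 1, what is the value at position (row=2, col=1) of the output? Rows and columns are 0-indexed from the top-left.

-31

The receptive field on the input at this output position is [15 11 9 / 0 4 6 / 5 0 8]. Elementwise product with the kernel and sum: 15·-2 + 9·-1 + 4·3 + 6·-2 + 0·-1 + 8·1.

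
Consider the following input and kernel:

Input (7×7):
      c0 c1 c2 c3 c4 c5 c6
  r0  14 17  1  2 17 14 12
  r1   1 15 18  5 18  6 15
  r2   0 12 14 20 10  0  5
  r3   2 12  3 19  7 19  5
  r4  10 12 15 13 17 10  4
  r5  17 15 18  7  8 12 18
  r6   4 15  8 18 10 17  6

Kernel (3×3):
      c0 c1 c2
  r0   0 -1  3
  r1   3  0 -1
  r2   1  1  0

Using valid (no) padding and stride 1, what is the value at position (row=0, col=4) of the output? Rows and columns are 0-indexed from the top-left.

71

The receptive field on the input at this output position is [17 14 12 / 18 6 15 / 10 0 5]. Elementwise product with the kernel and sum: 14·-1 + 12·3 + 18·3 + 15·-1 + 10·1 + 0·1.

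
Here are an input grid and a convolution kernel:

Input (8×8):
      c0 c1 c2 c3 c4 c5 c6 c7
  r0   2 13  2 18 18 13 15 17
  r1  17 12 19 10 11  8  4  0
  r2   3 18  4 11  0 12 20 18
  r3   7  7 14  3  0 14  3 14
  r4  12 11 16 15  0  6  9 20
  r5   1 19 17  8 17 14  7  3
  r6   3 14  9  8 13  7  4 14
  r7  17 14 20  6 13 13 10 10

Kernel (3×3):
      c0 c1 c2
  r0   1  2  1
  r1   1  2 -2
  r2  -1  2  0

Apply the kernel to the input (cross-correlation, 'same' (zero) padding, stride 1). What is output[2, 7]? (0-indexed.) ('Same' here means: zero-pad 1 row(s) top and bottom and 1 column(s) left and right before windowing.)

The receptive field on the zero-padded input at this output position is [4 0 0 / 20 18 0 / 3 14 0]. Elementwise product with the kernel and sum: 4·1 + 0·2 + 0·1 + 20·1 + 18·2 + 0·-2 + 3·-1 + 14·2.

85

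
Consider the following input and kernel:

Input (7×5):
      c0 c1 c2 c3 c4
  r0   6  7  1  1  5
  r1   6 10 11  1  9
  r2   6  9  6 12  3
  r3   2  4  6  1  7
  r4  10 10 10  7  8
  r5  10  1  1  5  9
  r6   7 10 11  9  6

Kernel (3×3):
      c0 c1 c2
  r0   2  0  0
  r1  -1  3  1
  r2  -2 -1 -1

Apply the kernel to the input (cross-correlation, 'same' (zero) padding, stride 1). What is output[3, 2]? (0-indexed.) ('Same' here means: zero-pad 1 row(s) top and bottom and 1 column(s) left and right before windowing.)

The receptive field on the zero-padded input at this output position is [9 6 12 / 4 6 1 / 10 10 7]. Elementwise product with the kernel and sum: 9·2 + 4·-1 + 6·3 + 1·1 + 10·-2 + 10·-1 + 7·-1.

-4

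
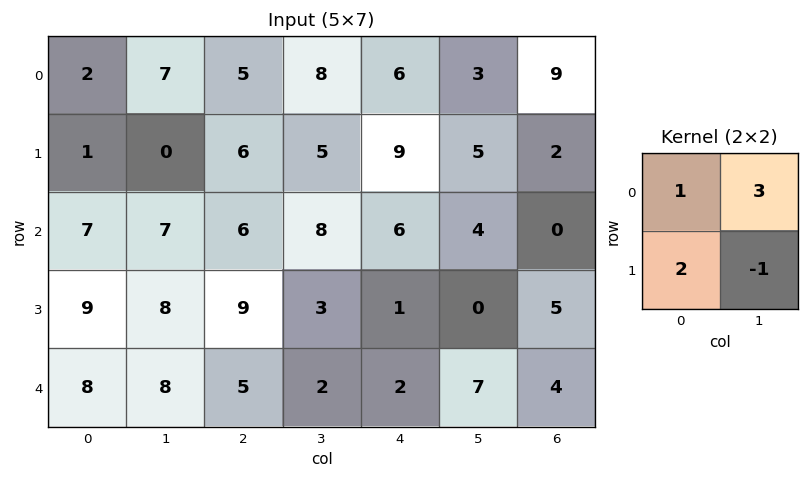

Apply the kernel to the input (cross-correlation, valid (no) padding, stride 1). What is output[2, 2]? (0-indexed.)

The receptive field on the input at this output position is [6 8 / 9 3]. Elementwise product with the kernel and sum: 6·1 + 8·3 + 9·2 + 3·-1.

45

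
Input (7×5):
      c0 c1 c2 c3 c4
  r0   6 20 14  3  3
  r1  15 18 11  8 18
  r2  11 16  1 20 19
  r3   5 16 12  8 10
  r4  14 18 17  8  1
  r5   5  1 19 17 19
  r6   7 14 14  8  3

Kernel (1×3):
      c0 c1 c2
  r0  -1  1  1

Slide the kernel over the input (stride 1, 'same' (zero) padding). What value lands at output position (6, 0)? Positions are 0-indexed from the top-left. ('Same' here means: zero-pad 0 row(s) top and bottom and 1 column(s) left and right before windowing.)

The receptive field on the zero-padded input at this output position is [0 7 14]. Elementwise product with the kernel and sum: 0·-1 + 7·1 + 14·1.

21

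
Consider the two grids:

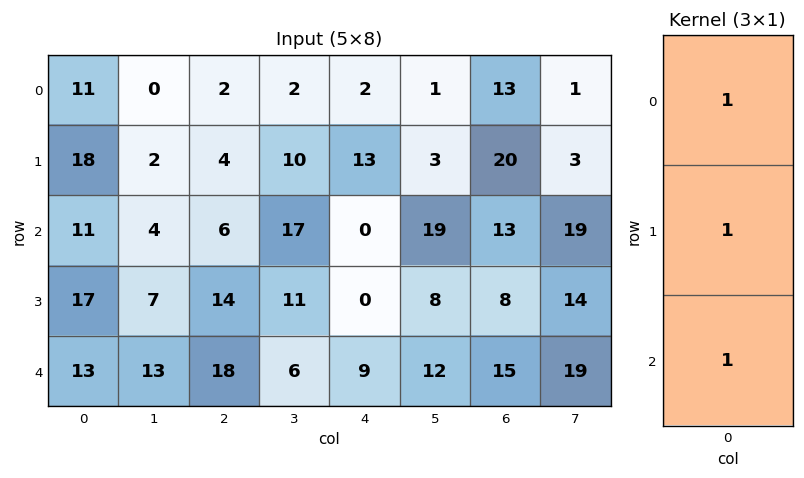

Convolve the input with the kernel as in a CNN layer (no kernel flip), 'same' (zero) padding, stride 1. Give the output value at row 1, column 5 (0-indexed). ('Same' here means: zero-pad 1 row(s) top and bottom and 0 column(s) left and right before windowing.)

23

The receptive field on the zero-padded input at this output position is [1 / 3 / 19]. Elementwise product with the kernel and sum: 1·1 + 3·1 + 19·1.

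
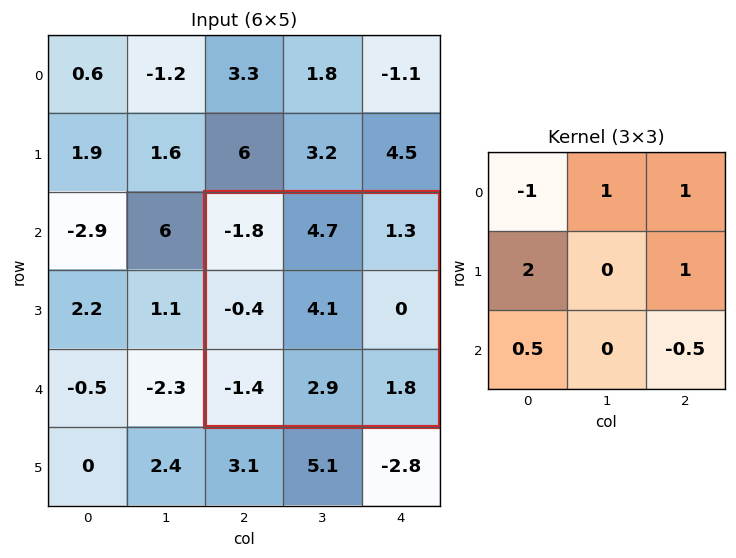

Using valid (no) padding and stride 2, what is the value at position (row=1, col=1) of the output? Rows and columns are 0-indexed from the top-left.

5.4

The receptive field on the input at this output position is [-1.8 4.7 1.3 / -0.4 4.1 0 / -1.4 2.9 1.8]. Elementwise product with the kernel and sum: -1.8·-1 + 4.7·1 + 1.3·1 + -0.4·2 + 0·1 + -1.4·0.5 + 1.8·-0.5.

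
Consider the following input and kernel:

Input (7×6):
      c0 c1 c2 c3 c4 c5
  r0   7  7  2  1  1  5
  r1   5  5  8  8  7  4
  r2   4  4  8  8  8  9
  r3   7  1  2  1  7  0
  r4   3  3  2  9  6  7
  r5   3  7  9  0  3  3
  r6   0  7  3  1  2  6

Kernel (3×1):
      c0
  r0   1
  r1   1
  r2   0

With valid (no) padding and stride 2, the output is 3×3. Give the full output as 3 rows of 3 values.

Output[0,0]: The receptive field on the input at this output position is [7 / 5 / 4]. Elementwise product with the kernel and sum: 7·1 + 5·1.
Output[0,1]: The receptive field on the input at this output position is [2 / 8 / 8]. Elementwise product with the kernel and sum: 2·1 + 8·1.

12 10 8
11 10 15
6 11 9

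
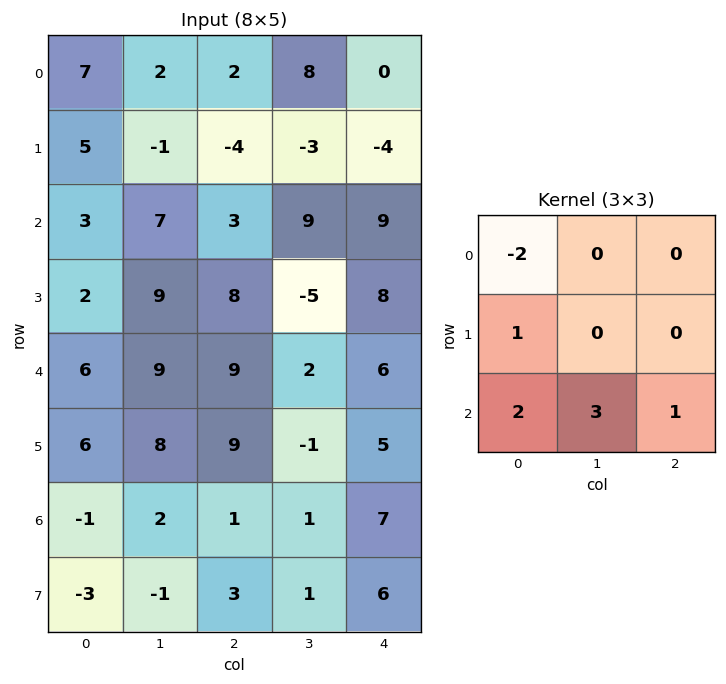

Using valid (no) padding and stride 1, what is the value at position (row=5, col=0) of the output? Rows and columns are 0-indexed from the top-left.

The receptive field on the input at this output position is [6 8 9 / -1 2 1 / -3 -1 3]. Elementwise product with the kernel and sum: 6·-2 + -1·1 + -3·2 + -1·3 + 3·1.

-19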